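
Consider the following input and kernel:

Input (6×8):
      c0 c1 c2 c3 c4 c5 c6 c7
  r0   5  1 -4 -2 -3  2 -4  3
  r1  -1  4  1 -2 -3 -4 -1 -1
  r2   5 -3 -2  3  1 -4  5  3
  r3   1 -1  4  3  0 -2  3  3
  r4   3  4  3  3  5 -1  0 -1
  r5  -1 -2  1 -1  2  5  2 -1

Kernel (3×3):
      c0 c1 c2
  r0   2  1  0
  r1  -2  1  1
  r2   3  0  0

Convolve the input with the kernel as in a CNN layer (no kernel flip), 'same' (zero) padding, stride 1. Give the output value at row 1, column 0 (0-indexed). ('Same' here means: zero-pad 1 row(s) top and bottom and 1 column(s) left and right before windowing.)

The receptive field on the zero-padded input at this output position is [0 5 1 / 0 -1 4 / 0 5 -3]. Elementwise product with the kernel and sum: 0·2 + 5·1 + 0·-2 + -1·1 + 4·1 + 0·3.

8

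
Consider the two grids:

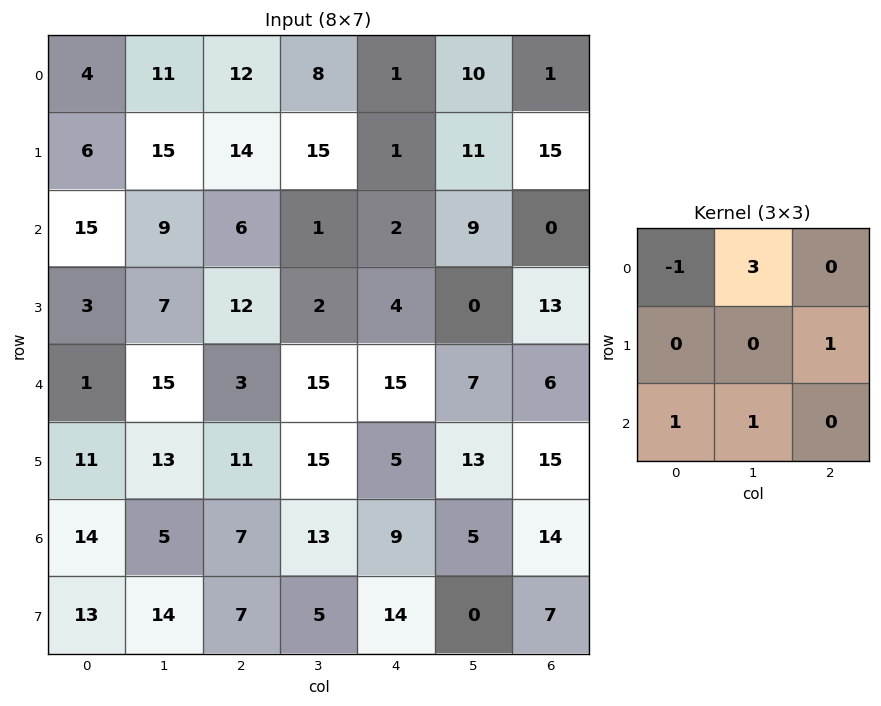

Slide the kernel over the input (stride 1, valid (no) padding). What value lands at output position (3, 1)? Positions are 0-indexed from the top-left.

68

The receptive field on the input at this output position is [7 12 2 / 15 3 15 / 13 11 15]. Elementwise product with the kernel and sum: 7·-1 + 12·3 + 15·1 + 13·1 + 11·1.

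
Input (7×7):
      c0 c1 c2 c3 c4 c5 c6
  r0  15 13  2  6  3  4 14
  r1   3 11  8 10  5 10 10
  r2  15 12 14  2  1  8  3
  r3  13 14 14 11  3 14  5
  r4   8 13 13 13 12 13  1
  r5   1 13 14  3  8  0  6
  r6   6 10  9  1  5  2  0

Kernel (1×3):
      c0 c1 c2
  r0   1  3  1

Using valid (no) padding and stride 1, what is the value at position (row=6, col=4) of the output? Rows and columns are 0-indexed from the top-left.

11

The receptive field on the input at this output position is [5 2 0]. Elementwise product with the kernel and sum: 5·1 + 2·3 + 0·1.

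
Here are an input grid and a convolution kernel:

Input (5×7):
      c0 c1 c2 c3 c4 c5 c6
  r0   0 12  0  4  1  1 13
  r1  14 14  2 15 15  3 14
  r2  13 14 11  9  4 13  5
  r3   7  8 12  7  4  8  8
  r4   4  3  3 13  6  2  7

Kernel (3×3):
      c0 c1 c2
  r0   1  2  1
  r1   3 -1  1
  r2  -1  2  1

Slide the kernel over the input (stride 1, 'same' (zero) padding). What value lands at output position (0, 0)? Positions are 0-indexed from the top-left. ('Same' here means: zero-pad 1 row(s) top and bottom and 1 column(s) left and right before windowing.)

The receptive field on the zero-padded input at this output position is [0 0 0 / 0 0 12 / 0 14 14]. Elementwise product with the kernel and sum: 0·1 + 0·2 + 0·1 + 0·3 + 0·-1 + 12·1 + 0·-1 + 14·2 + 14·1.

54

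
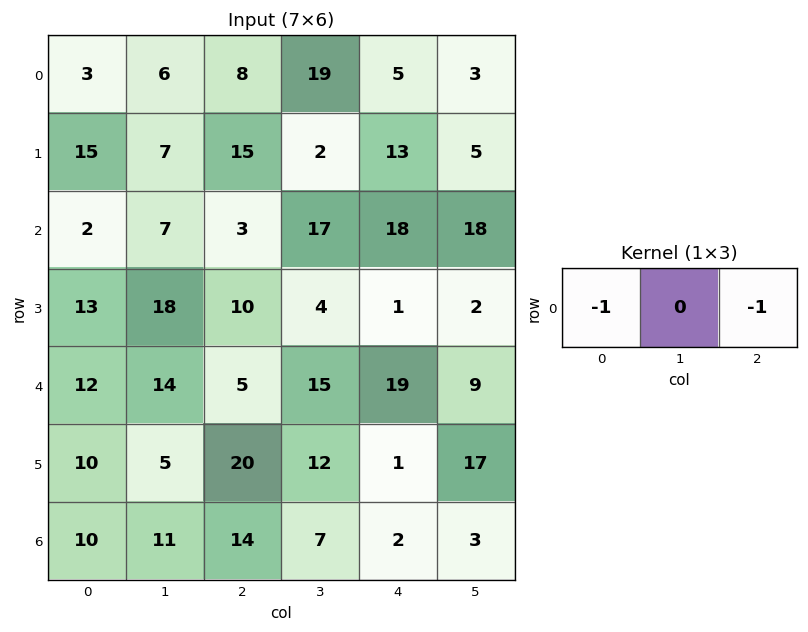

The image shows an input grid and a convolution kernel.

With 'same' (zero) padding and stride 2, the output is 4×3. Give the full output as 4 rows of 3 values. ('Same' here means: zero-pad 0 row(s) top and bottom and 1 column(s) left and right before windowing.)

Output[0,0]: The receptive field on the zero-padded input at this output position is [0 3 6]. Elementwise product with the kernel and sum: 0·-1 + 6·-1.

-6 -25 -22
-7 -24 -35
-14 -29 -24
-11 -18 -10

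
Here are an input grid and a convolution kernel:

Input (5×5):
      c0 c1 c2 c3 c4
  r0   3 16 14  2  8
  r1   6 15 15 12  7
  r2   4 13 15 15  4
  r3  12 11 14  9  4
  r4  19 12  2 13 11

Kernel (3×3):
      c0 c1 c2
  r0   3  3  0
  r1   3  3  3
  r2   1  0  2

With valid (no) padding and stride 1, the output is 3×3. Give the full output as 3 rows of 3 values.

199 259 173
199 248 205
185 224 195

Output[0,0]: The receptive field on the input at this output position is [3 16 14 / 6 15 15 / 4 13 15]. Elementwise product with the kernel and sum: 3·3 + 16·3 + 6·3 + 15·3 + 15·3 + 4·1 + 15·2.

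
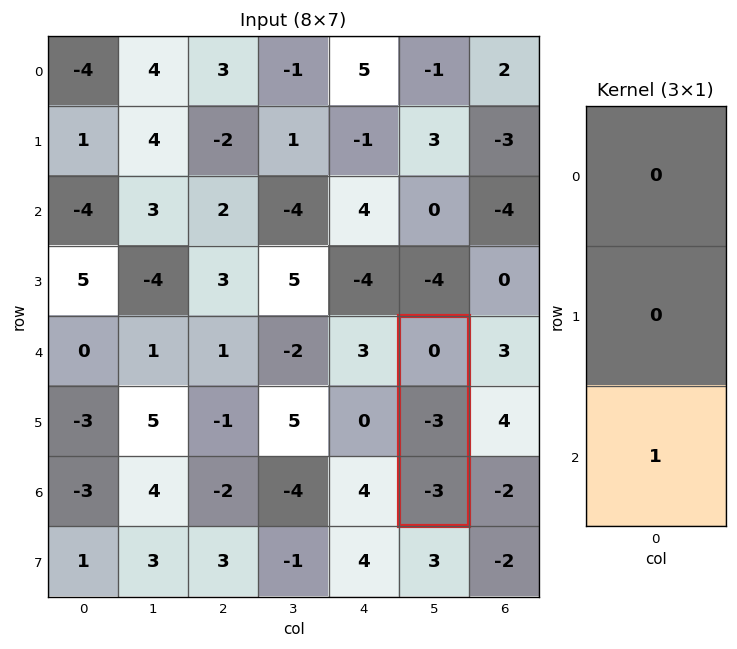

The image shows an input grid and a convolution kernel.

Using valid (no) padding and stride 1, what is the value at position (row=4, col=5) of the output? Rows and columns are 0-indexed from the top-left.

The receptive field on the input at this output position is [0 / -3 / -3]. Elementwise product with the kernel and sum: -3·1.

-3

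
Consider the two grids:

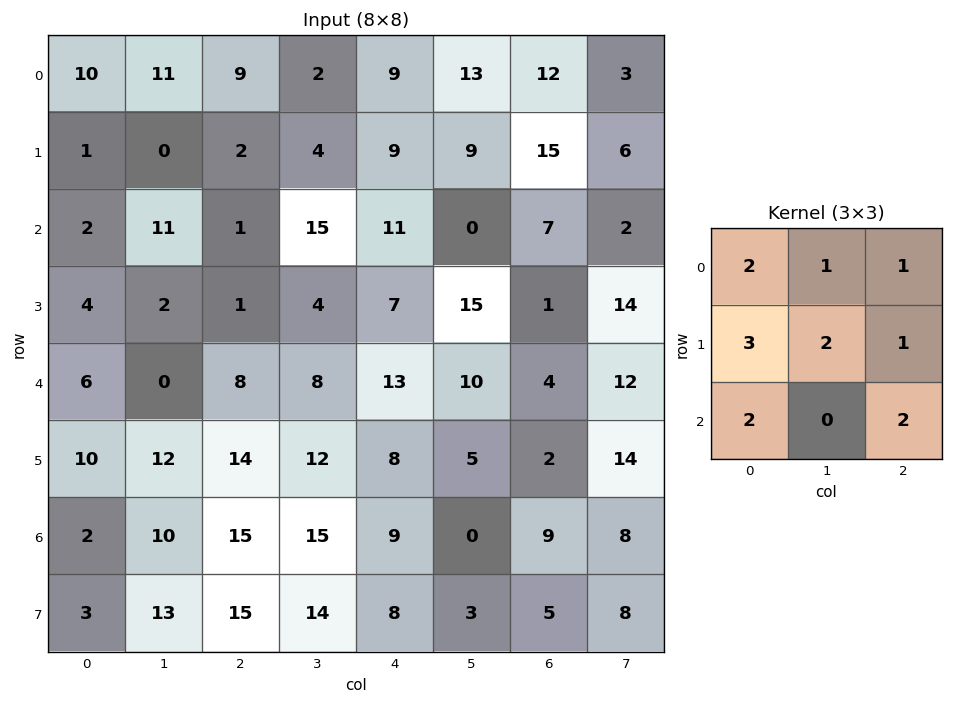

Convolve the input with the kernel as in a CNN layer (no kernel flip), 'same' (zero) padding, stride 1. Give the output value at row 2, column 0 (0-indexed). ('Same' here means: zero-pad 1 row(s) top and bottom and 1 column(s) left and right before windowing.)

The receptive field on the zero-padded input at this output position is [0 1 0 / 0 2 11 / 0 4 2]. Elementwise product with the kernel and sum: 0·2 + 1·1 + 0·1 + 0·3 + 2·2 + 11·1 + 0·2 + 2·2.

20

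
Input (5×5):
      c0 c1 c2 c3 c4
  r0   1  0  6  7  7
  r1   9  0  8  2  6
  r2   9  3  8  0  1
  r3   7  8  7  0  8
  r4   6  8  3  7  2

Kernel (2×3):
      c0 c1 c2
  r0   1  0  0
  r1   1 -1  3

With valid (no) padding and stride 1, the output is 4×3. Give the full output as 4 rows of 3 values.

34 -2 30
39 -5 19
29 4 39
14 34 9

Output[0,0]: The receptive field on the input at this output position is [1 0 6 / 9 0 8]. Elementwise product with the kernel and sum: 1·1 + 9·1 + 0·-1 + 8·3.
Output[0,1]: The receptive field on the input at this output position is [0 6 7 / 0 8 2]. Elementwise product with the kernel and sum: 0·1 + 0·1 + 8·-1 + 2·3.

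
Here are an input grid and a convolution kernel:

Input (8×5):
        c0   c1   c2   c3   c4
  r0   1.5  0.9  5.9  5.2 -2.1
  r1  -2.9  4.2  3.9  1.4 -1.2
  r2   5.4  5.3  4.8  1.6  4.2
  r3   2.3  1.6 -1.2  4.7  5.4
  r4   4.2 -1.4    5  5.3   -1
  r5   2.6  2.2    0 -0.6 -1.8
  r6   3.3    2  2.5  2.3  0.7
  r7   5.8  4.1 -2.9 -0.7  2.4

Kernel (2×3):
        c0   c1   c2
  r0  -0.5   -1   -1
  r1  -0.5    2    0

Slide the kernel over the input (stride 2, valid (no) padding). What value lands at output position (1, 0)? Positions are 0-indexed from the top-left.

-10.75

The receptive field on the input at this output position is [5.4 5.3 4.8 / 2.3 1.6 -1.2]. Elementwise product with the kernel and sum: 5.4·-0.5 + 5.3·-1 + 4.8·-1 + 2.3·-0.5 + 1.6·2.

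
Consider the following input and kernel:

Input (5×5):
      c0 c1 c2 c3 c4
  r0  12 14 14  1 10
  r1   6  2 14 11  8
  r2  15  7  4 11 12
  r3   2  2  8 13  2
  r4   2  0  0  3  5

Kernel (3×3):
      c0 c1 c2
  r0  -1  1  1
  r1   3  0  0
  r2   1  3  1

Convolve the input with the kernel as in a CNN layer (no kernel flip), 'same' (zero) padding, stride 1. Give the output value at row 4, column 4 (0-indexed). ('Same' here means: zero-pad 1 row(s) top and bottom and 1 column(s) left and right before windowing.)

-2

The receptive field on the zero-padded input at this output position is [13 2 0 / 3 5 0 / 0 0 0]. Elementwise product with the kernel and sum: 13·-1 + 2·1 + 0·1 + 3·3 + 0·1 + 0·3 + 0·1.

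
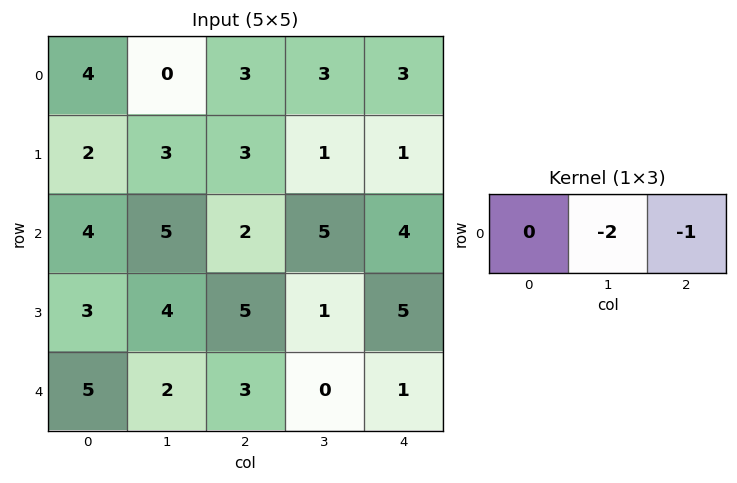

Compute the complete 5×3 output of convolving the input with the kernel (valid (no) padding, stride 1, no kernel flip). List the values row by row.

Output[0,0]: The receptive field on the input at this output position is [4 0 3]. Elementwise product with the kernel and sum: 0·-2 + 3·-1.
Output[0,1]: The receptive field on the input at this output position is [0 3 3]. Elementwise product with the kernel and sum: 3·-2 + 3·-1.

-3 -9 -9
-9 -7 -3
-12 -9 -14
-13 -11 -7
-7 -6 -1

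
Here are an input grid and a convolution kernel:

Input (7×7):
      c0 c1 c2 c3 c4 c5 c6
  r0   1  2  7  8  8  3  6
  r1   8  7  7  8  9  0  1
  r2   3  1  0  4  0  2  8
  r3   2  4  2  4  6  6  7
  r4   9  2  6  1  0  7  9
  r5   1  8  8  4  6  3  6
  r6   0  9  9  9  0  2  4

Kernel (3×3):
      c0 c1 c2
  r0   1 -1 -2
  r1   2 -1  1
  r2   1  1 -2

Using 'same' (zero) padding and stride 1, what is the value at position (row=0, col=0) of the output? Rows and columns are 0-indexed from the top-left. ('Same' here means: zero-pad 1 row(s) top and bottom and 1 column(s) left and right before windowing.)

-5

The receptive field on the zero-padded input at this output position is [0 0 0 / 0 1 2 / 0 8 7]. Elementwise product with the kernel and sum: 0·1 + 0·-1 + 0·-2 + 0·2 + 1·-1 + 2·1 + 0·1 + 8·1 + 7·-2.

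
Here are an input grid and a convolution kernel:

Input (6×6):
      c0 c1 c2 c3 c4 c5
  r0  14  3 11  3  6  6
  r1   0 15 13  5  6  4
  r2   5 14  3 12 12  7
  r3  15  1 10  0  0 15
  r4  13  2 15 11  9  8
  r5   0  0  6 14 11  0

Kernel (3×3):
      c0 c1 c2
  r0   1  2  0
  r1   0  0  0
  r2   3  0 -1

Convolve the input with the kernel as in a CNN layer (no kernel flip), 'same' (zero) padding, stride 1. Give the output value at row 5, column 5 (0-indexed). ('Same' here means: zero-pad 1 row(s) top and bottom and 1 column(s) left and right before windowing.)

25

The receptive field on the zero-padded input at this output position is [9 8 0 / 11 0 0 / 0 0 0]. Elementwise product with the kernel and sum: 9·1 + 8·2 + 0·3 + 0·-1.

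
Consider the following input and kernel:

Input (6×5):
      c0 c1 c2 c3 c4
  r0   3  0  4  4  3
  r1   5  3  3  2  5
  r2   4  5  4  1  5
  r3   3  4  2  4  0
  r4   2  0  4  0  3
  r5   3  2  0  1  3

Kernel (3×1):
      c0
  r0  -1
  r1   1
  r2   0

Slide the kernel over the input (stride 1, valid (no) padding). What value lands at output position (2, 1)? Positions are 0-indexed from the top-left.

The receptive field on the input at this output position is [5 / 4 / 0]. Elementwise product with the kernel and sum: 5·-1 + 4·1.

-1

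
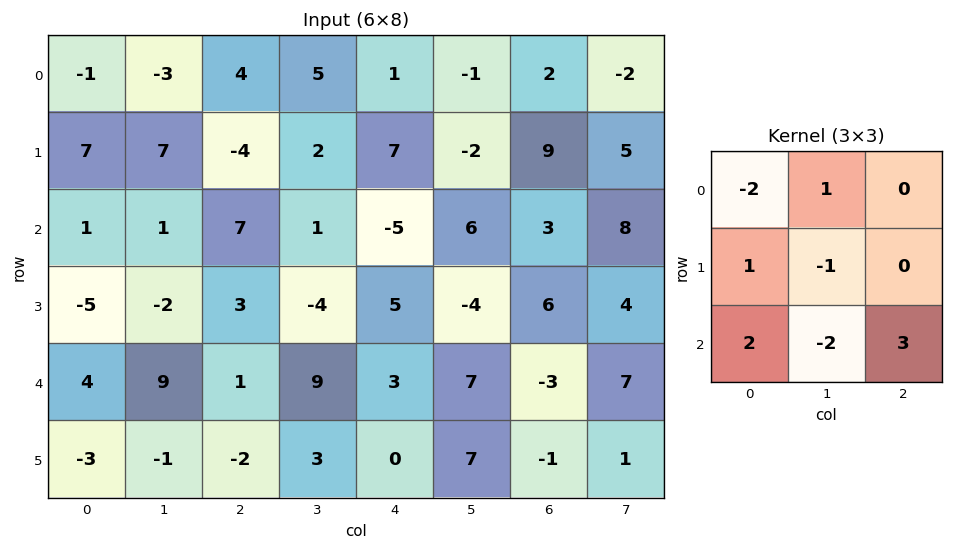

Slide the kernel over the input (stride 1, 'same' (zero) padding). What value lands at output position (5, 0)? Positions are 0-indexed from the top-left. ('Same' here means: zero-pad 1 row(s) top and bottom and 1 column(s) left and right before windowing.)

7

The receptive field on the zero-padded input at this output position is [0 4 9 / 0 -3 -1 / 0 0 0]. Elementwise product with the kernel and sum: 0·-2 + 4·1 + 0·1 + -3·-1 + 0·2 + 0·-2 + 0·3.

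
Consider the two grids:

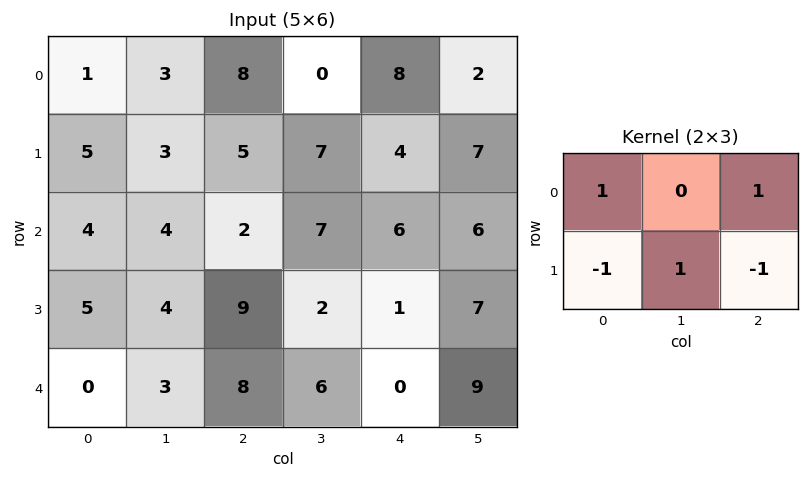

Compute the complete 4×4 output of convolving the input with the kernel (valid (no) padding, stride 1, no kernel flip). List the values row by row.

Output[0,0]: The receptive field on the input at this output position is [1 3 8 / 5 3 5]. Elementwise product with the kernel and sum: 1·1 + 8·1 + 5·-1 + 3·1 + 5·-1.

2 -2 14 -8
8 1 8 7
-4 14 0 5
9 5 8 -6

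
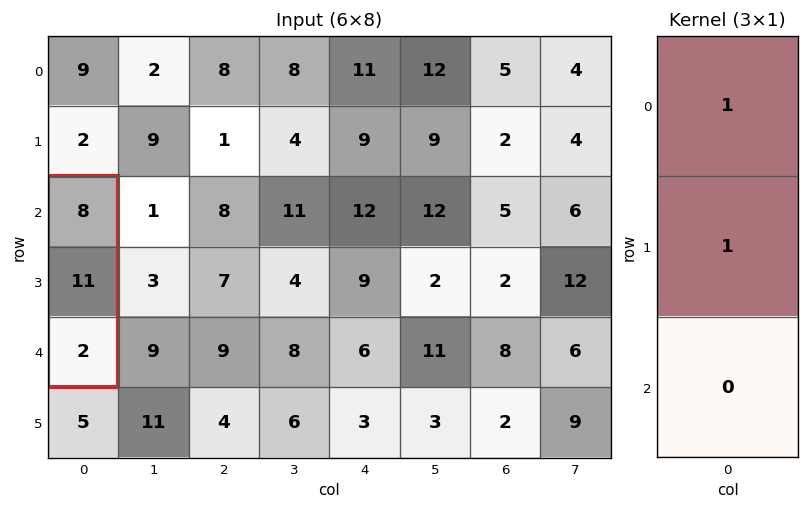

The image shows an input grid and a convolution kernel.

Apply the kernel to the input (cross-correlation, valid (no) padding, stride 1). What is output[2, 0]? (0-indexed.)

The receptive field on the input at this output position is [8 / 11 / 2]. Elementwise product with the kernel and sum: 8·1 + 11·1.

19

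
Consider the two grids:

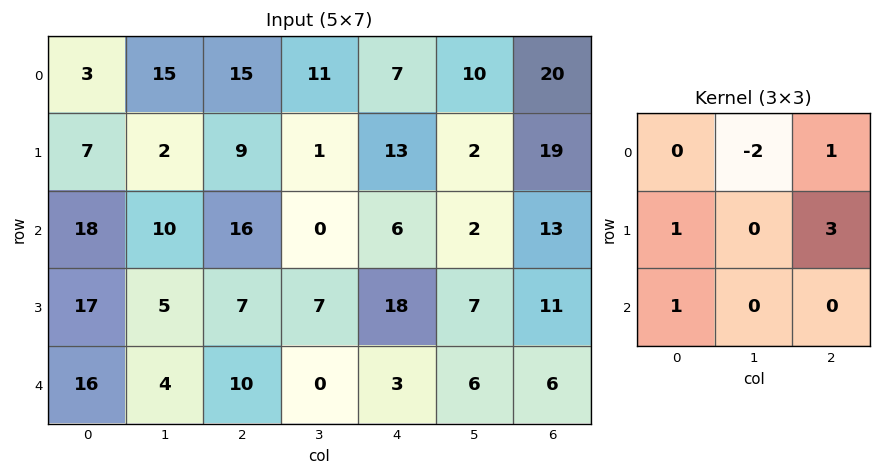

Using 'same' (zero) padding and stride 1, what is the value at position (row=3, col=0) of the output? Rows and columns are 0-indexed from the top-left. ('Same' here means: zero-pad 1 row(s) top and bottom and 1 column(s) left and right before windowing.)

The receptive field on the zero-padded input at this output position is [0 18 10 / 0 17 5 / 0 16 4]. Elementwise product with the kernel and sum: 18·-2 + 10·1 + 0·1 + 5·3 + 0·1.

-11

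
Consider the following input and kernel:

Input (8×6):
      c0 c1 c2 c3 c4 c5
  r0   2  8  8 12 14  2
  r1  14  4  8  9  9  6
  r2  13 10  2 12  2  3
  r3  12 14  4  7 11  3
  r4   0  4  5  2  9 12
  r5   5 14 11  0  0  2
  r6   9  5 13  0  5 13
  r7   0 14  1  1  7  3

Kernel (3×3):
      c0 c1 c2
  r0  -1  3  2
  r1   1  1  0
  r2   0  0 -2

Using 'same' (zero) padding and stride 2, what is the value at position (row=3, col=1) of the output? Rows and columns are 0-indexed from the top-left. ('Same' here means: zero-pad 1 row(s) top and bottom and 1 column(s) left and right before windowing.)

35

The receptive field on the zero-padded input at this output position is [14 11 0 / 5 13 0 / 14 1 1]. Elementwise product with the kernel and sum: 14·-1 + 11·3 + 0·2 + 5·1 + 13·1 + 1·-2.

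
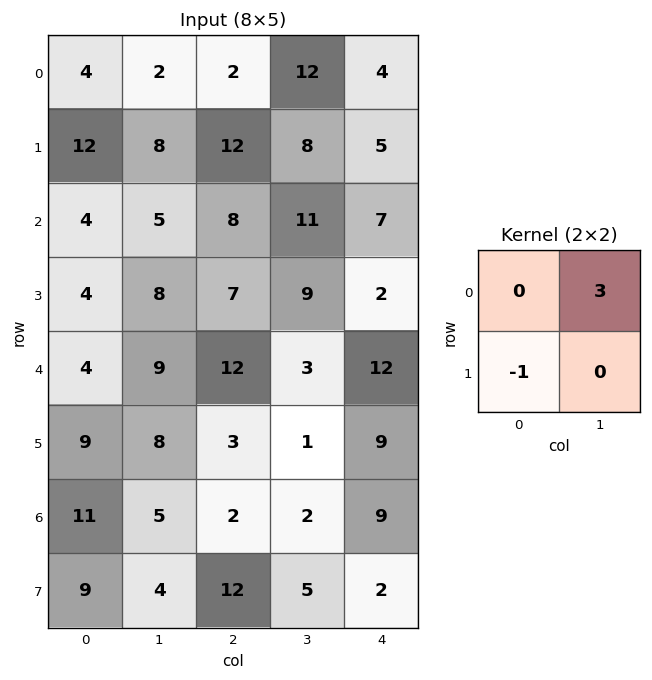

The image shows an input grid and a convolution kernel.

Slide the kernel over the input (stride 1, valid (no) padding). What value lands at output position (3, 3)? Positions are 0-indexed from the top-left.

The receptive field on the input at this output position is [9 2 / 3 12]. Elementwise product with the kernel and sum: 2·3 + 3·-1.

3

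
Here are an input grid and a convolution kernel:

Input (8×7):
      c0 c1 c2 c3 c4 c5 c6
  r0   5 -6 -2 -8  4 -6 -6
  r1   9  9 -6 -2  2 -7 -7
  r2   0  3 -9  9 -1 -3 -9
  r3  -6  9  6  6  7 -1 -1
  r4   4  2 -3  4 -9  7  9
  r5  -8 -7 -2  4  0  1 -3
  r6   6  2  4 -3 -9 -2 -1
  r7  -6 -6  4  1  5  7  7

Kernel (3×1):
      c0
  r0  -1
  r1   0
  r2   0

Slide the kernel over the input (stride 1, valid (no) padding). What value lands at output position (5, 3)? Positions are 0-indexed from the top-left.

The receptive field on the input at this output position is [4 / -3 / 1]. Elementwise product with the kernel and sum: 4·-1.

-4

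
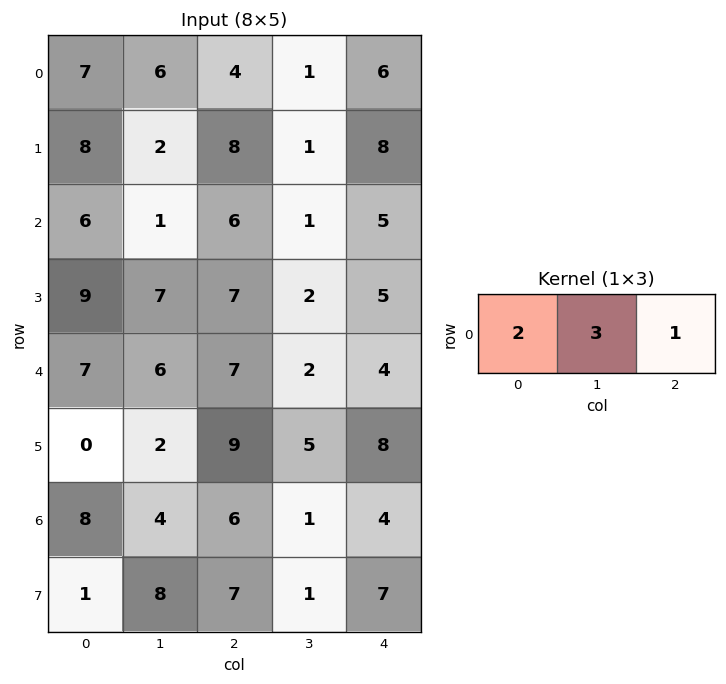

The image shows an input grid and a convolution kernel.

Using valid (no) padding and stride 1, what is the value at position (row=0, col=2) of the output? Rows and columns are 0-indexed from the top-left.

17

The receptive field on the input at this output position is [4 1 6]. Elementwise product with the kernel and sum: 4·2 + 1·3 + 6·1.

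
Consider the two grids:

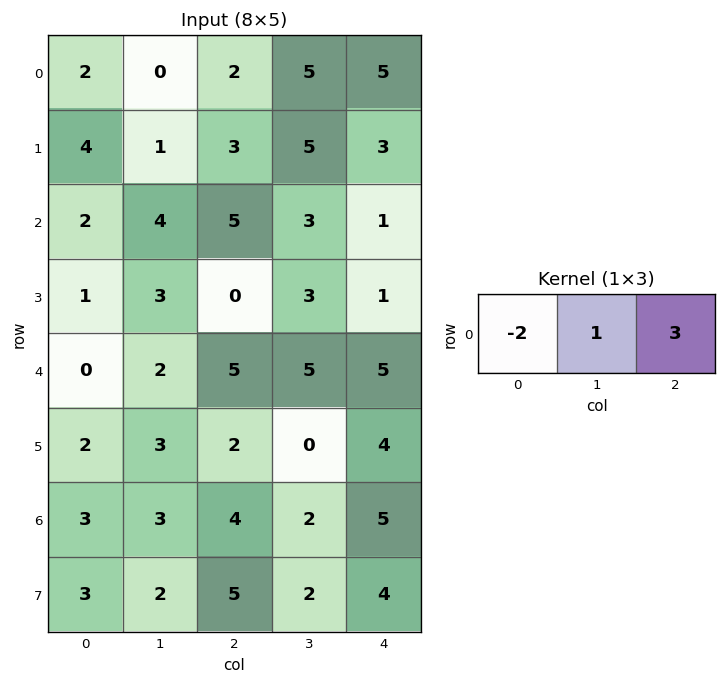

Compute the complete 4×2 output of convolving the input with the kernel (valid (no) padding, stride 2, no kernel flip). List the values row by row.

Output[0,0]: The receptive field on the input at this output position is [2 0 2]. Elementwise product with the kernel and sum: 2·-2 + 0·1 + 2·3.
Output[0,1]: The receptive field on the input at this output position is [2 5 5]. Elementwise product with the kernel and sum: 2·-2 + 5·1 + 5·3.

2 16
15 -4
17 10
9 9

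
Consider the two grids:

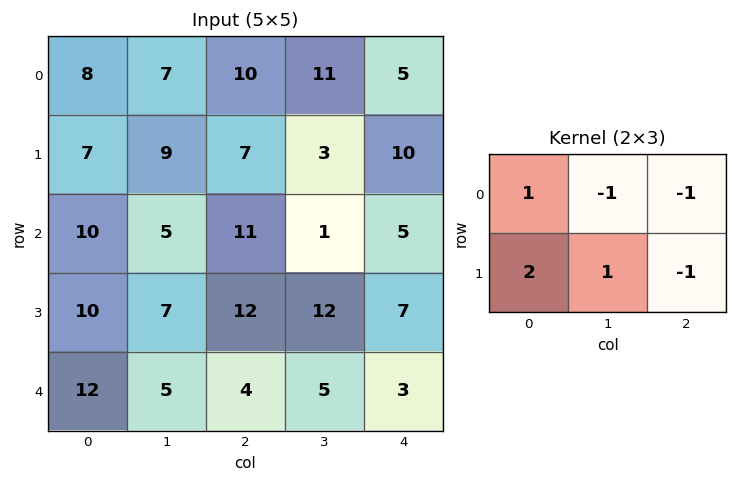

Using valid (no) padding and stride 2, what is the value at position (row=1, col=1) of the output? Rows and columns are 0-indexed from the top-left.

34

The receptive field on the input at this output position is [11 1 5 / 12 12 7]. Elementwise product with the kernel and sum: 11·1 + 1·-1 + 5·-1 + 12·2 + 12·1 + 7·-1.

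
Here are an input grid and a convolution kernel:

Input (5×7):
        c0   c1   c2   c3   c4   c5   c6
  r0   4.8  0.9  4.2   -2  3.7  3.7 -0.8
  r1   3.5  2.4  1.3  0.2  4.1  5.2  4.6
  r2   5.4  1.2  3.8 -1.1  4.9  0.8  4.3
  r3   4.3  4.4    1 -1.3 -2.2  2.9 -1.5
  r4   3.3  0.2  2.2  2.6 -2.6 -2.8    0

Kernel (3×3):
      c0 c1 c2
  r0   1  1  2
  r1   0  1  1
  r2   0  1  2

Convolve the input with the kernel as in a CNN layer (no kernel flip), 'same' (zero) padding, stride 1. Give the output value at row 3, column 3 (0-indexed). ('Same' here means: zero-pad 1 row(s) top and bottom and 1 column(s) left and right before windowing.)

The receptive field on the zero-padded input at this output position is [3.8 -1.1 4.9 / 1 -1.3 -2.2 / 2.2 2.6 -2.6]. Elementwise product with the kernel and sum: 3.8·1 + -1.1·1 + 4.9·2 + -1.3·1 + -2.2·1 + 2.6·1 + -2.6·2.

6.4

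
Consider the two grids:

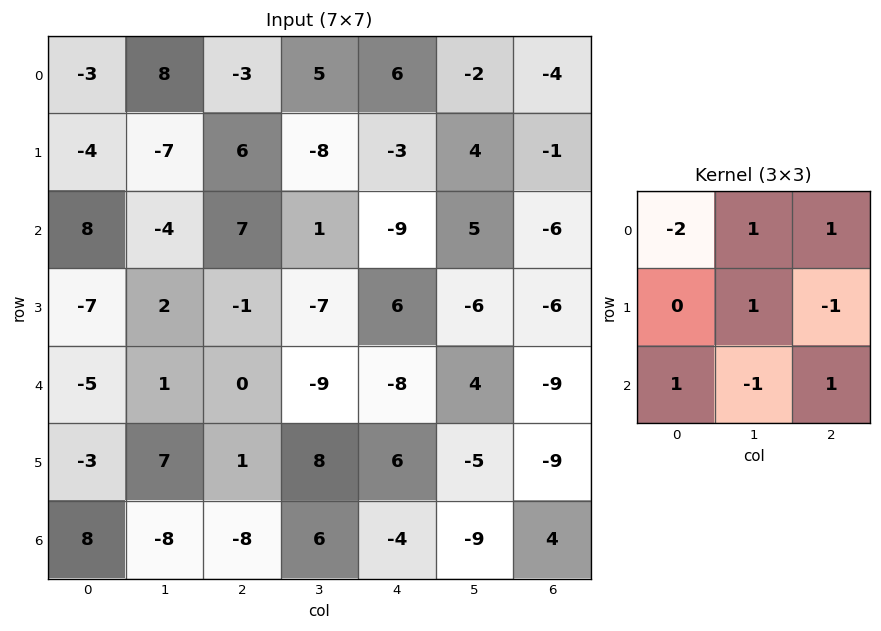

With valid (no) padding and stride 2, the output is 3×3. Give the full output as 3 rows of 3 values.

Output[0,0]: The receptive field on the input at this output position is [-3 8 -3 / -4 -7 6 / 8 -4 7]. Elementwise product with the kernel and sum: -3·-2 + 8·1 + -3·1 + -7·1 + 6·-1 + 8·1 + -4·-1 + 7·1.

17 9 -33
-16 -34 -4
25 -33 24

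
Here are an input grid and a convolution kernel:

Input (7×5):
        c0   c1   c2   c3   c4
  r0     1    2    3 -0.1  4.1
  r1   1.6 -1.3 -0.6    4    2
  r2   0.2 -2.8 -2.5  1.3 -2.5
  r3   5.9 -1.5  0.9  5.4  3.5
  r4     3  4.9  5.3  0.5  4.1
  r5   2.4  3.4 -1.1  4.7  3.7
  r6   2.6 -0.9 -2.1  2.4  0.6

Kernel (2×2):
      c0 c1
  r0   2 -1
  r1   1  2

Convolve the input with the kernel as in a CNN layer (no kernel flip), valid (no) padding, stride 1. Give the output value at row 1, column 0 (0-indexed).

-0.9

The receptive field on the input at this output position is [1.6 -1.3 / 0.2 -2.8]. Elementwise product with the kernel and sum: 1.6·2 + -1.3·-1 + 0.2·1 + -2.8·2.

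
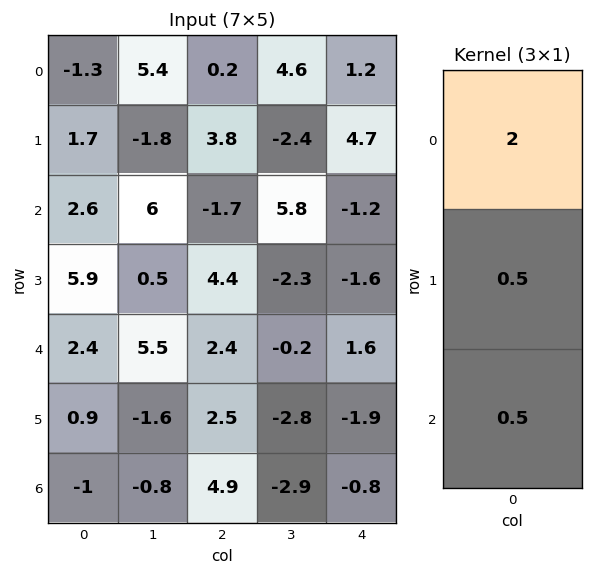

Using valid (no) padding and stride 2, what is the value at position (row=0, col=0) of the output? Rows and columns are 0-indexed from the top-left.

The receptive field on the input at this output position is [-1.3 / 1.7 / 2.6]. Elementwise product with the kernel and sum: -1.3·2 + 1.7·0.5 + 2.6·0.5.

-0.45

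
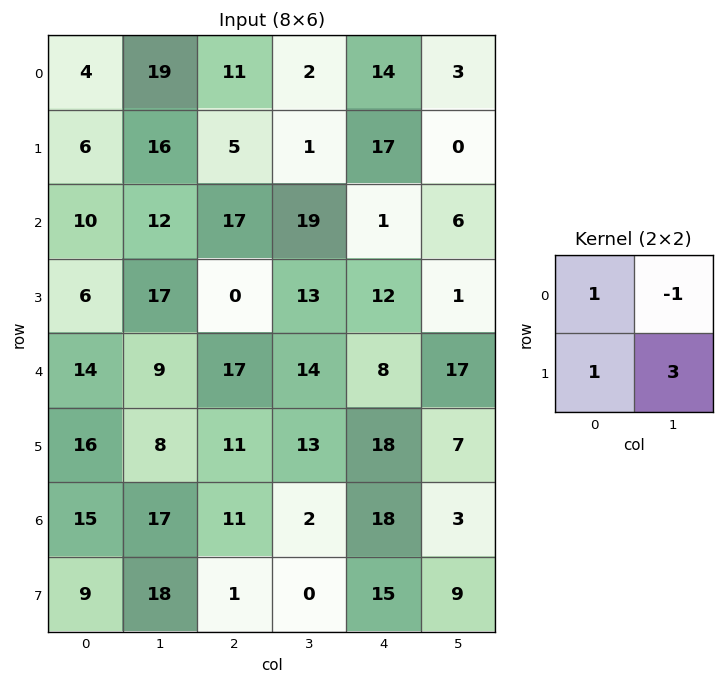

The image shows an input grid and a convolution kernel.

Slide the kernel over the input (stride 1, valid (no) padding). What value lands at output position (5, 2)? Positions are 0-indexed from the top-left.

15

The receptive field on the input at this output position is [11 13 / 11 2]. Elementwise product with the kernel and sum: 11·1 + 13·-1 + 11·1 + 2·3.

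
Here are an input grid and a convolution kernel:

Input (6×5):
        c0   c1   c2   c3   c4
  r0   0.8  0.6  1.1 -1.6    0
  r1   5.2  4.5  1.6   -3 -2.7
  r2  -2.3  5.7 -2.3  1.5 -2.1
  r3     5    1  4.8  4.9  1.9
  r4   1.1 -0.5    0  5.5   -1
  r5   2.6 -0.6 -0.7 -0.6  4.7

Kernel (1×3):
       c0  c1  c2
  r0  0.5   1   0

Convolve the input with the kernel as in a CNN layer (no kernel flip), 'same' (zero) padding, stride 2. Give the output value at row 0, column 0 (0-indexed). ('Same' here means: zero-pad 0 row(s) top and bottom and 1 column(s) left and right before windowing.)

The receptive field on the zero-padded input at this output position is [0 0.8 0.6]. Elementwise product with the kernel and sum: 0·0.5 + 0.8·1.

0.8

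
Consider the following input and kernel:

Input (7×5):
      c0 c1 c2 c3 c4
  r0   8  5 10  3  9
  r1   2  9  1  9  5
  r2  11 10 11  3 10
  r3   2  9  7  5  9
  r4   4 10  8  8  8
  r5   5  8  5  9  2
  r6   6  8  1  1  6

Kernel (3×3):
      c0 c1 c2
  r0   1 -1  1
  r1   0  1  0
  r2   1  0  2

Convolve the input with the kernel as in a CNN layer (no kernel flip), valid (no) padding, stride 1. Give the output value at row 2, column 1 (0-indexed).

The receptive field on the input at this output position is [10 11 3 / 9 7 5 / 10 8 8]. Elementwise product with the kernel and sum: 10·1 + 11·-1 + 3·1 + 7·1 + 10·1 + 8·2.

35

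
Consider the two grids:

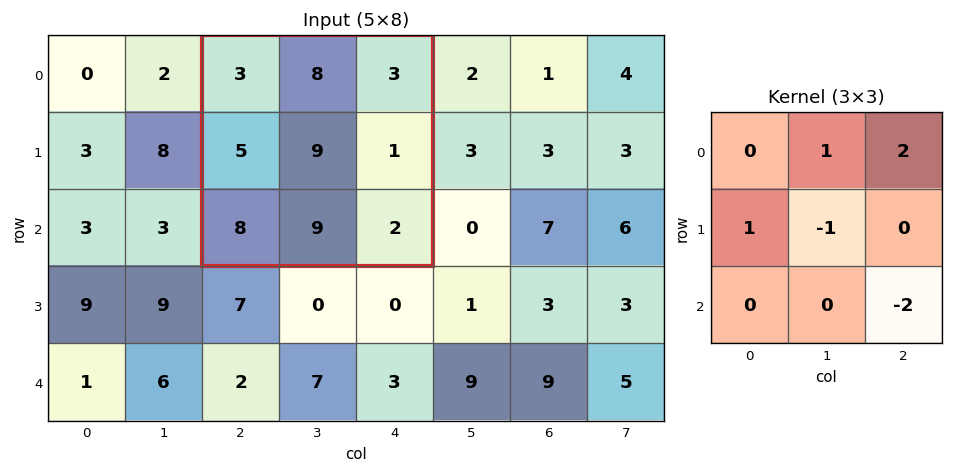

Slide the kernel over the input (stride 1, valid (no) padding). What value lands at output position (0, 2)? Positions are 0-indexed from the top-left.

The receptive field on the input at this output position is [3 8 3 / 5 9 1 / 8 9 2]. Elementwise product with the kernel and sum: 8·1 + 3·2 + 5·1 + 9·-1 + 2·-2.

6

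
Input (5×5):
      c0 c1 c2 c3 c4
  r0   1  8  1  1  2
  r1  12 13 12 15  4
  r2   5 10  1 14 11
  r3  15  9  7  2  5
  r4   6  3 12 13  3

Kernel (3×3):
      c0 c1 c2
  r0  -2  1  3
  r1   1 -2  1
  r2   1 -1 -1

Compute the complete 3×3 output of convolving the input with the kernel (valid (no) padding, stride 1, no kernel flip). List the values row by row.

1 -13 -33
10 53 -13
-2 -2 49

Output[0,0]: The receptive field on the input at this output position is [1 8 1 / 12 13 12 / 5 10 1]. Elementwise product with the kernel and sum: 1·-2 + 8·1 + 1·3 + 12·1 + 13·-2 + 12·1 + 5·1 + 10·-1 + 1·-1.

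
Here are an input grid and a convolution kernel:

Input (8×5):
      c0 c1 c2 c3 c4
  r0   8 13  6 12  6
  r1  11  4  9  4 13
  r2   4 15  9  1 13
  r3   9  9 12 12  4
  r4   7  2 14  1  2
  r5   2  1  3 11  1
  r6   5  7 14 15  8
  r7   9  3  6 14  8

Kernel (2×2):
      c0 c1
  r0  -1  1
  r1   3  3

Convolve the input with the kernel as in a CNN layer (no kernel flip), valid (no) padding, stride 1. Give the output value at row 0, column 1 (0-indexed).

32

The receptive field on the input at this output position is [13 6 / 4 9]. Elementwise product with the kernel and sum: 13·-1 + 6·1 + 4·3 + 9·3.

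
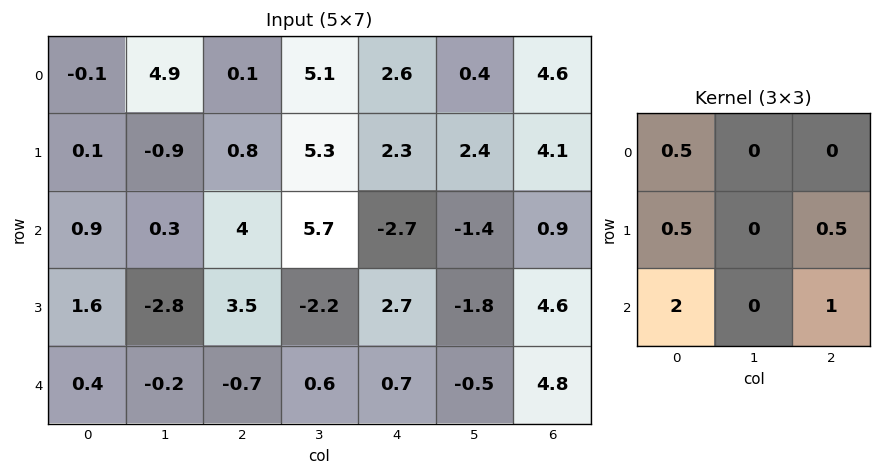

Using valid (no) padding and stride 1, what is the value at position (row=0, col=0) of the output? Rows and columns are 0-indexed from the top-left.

6.2

The receptive field on the input at this output position is [-0.1 4.9 0.1 / 0.1 -0.9 0.8 / 0.9 0.3 4]. Elementwise product with the kernel and sum: -0.1·0.5 + 0.1·0.5 + 0.8·0.5 + 0.9·2 + 4·1.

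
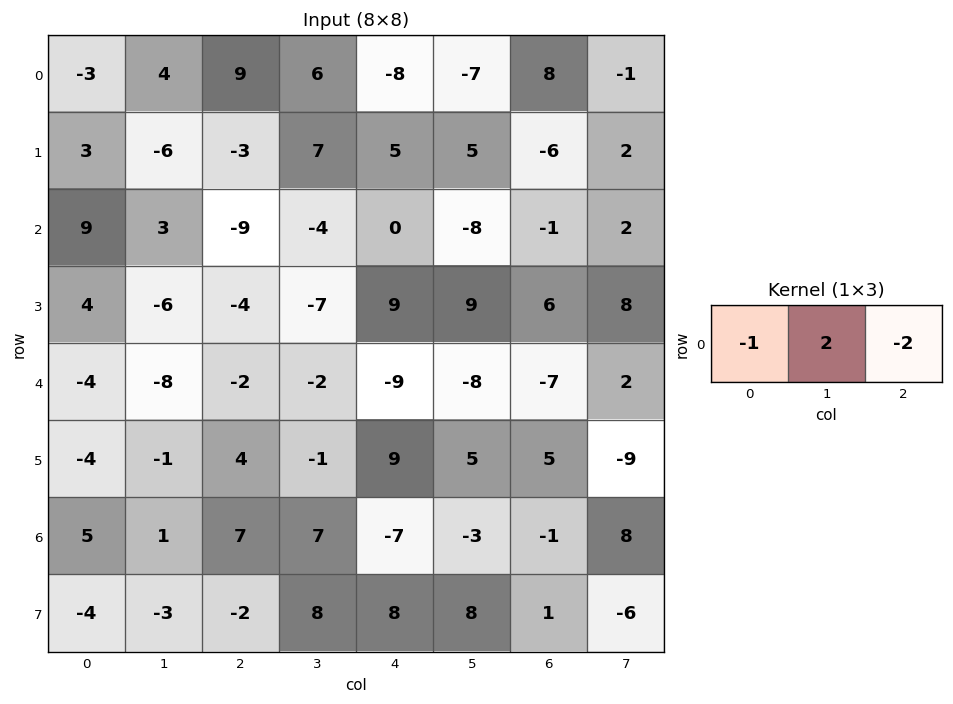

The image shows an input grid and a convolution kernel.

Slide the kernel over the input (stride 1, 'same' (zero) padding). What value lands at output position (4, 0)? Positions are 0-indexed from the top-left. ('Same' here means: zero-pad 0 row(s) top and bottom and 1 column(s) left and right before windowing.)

8

The receptive field on the zero-padded input at this output position is [0 -4 -8]. Elementwise product with the kernel and sum: 0·-1 + -4·2 + -8·-2.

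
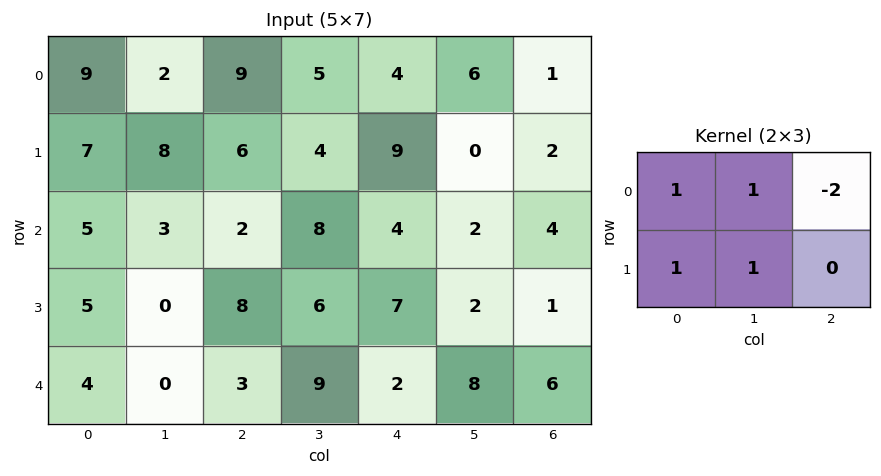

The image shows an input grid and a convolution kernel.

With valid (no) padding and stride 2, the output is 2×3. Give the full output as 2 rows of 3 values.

8 16 17
9 16 7

Output[0,0]: The receptive field on the input at this output position is [9 2 9 / 7 8 6]. Elementwise product with the kernel and sum: 9·1 + 2·1 + 9·-2 + 7·1 + 8·1.
Output[0,1]: The receptive field on the input at this output position is [9 5 4 / 6 4 9]. Elementwise product with the kernel and sum: 9·1 + 5·1 + 4·-2 + 6·1 + 4·1.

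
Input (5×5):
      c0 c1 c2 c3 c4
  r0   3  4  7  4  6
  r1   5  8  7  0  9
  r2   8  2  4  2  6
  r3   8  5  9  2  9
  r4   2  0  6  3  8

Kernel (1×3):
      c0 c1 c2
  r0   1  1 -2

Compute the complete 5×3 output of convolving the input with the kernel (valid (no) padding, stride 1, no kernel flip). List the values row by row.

Output[0,0]: The receptive field on the input at this output position is [3 4 7]. Elementwise product with the kernel and sum: 3·1 + 4·1 + 7·-2.
Output[0,1]: The receptive field on the input at this output position is [4 7 4]. Elementwise product with the kernel and sum: 4·1 + 7·1 + 4·-2.

-7 3 -1
-1 15 -11
2 2 -6
-5 10 -7
-10 0 -7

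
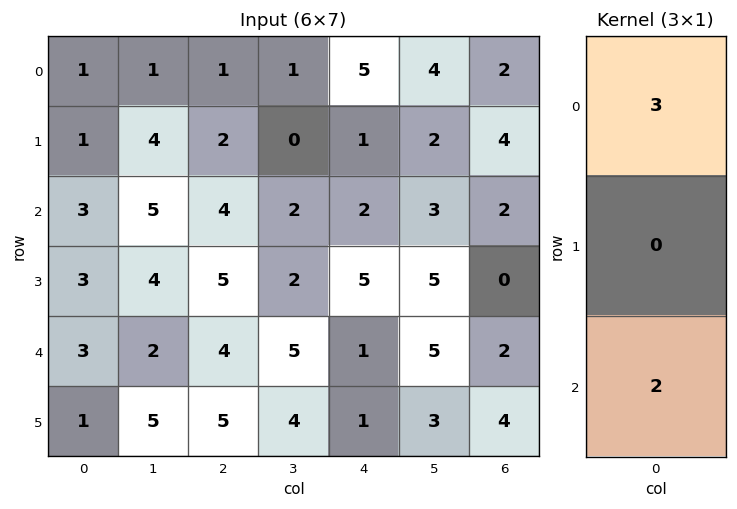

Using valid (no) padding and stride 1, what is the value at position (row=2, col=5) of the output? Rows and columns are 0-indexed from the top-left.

The receptive field on the input at this output position is [3 / 5 / 5]. Elementwise product with the kernel and sum: 3·3 + 5·2.

19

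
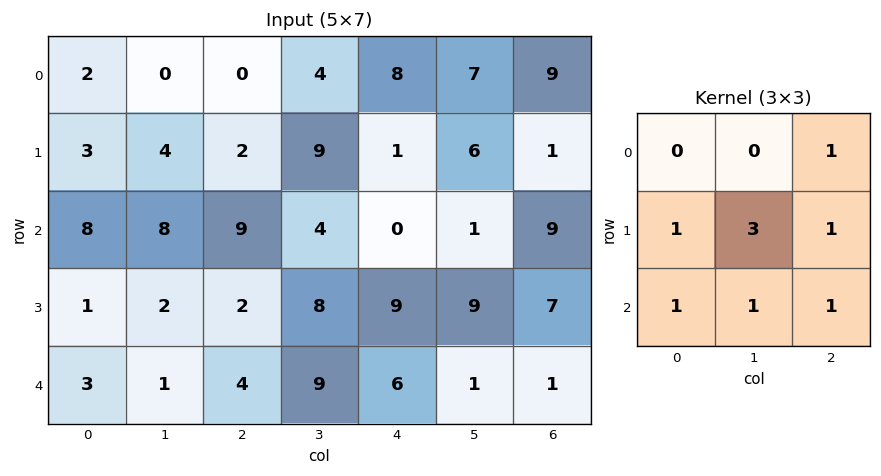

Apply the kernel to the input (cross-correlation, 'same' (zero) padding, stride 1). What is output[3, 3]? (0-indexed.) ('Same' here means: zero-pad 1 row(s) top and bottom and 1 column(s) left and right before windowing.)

54

The receptive field on the zero-padded input at this output position is [9 4 0 / 2 8 9 / 4 9 6]. Elementwise product with the kernel and sum: 0·1 + 2·1 + 8·3 + 9·1 + 4·1 + 9·1 + 6·1.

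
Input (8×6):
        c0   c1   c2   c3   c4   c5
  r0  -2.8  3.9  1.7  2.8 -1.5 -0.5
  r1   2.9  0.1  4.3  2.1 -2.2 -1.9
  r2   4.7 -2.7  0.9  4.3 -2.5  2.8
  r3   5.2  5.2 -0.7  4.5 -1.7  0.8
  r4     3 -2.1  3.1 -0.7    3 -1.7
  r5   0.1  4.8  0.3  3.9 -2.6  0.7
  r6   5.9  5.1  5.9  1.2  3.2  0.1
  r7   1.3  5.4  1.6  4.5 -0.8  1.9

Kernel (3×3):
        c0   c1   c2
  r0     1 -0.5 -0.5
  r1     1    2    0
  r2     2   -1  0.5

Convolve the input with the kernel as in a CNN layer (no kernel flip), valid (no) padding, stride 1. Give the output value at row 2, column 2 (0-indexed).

The receptive field on the input at this output position is [0.9 4.3 -2.5 / -0.7 4.5 -1.7 / 3.1 -0.7 3]. Elementwise product with the kernel and sum: 0.9·1 + 4.3·-0.5 + -2.5·-0.5 + -0.7·1 + 4.5·2 + 3.1·2 + -0.7·-1 + 3·0.5.

16.7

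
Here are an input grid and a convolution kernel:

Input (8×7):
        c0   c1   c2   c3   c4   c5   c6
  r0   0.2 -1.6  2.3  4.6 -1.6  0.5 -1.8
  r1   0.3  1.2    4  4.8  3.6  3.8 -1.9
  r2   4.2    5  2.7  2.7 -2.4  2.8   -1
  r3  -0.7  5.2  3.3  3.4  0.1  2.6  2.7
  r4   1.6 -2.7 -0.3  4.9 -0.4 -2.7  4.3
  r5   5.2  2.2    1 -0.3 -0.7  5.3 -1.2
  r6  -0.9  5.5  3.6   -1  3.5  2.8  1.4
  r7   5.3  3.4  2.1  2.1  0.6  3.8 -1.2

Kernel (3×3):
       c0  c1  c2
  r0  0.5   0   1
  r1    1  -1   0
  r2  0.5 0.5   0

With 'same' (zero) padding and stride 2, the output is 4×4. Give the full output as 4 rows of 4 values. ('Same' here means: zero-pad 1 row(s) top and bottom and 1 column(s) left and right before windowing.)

-0.05 -1.3 10.4 3.25
-3.35 11.95 13.05 8.35
6.2 5.2 9.1 -3.65
5.75 5.45 2 5.35

Output[0,0]: The receptive field on the zero-padded input at this output position is [0 0 0 / 0 0.2 -1.6 / 0 0.3 1.2]. Elementwise product with the kernel and sum: 0·0.5 + 0·1 + 0·1 + 0.2·-1 + 0·0.5 + 0.3·0.5.
Output[0,1]: The receptive field on the zero-padded input at this output position is [0 0 0 / -1.6 2.3 4.6 / 1.2 4 4.8]. Elementwise product with the kernel and sum: 0·0.5 + 0·1 + -1.6·1 + 2.3·-1 + 1.2·0.5 + 4·0.5.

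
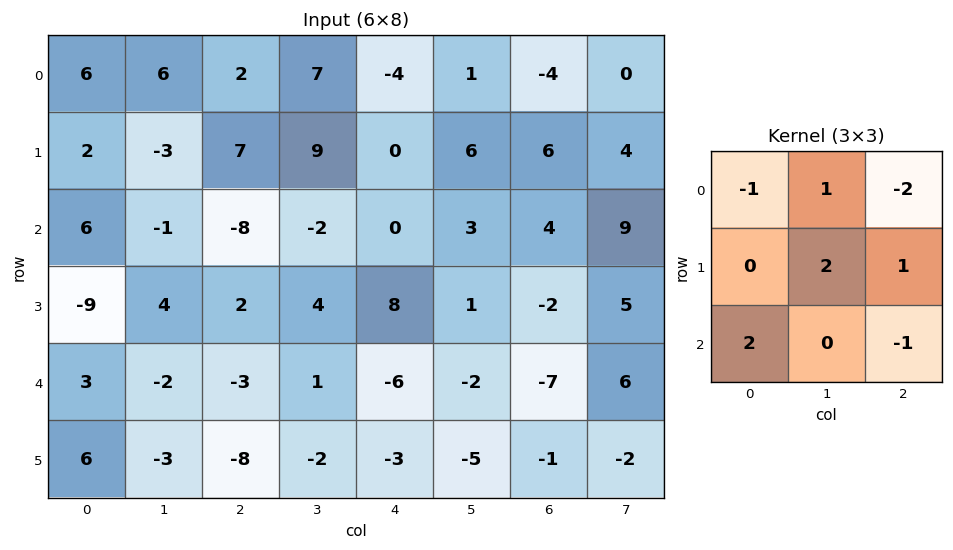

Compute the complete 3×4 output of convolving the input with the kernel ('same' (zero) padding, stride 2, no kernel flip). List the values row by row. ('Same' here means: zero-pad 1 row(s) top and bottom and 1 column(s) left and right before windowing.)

Output[0,0]: The receptive field on the zero-padded input at this output position is [0 0 0 / 0 6 6 / 0 2 -3]. Elementwise product with the kernel and sum: 0·-1 + 0·1 + 0·-2 + 6·2 + 6·1 + 0·2 + -3·-1.
Output[0,1]: The receptive field on the zero-padded input at this output position is [0 0 0 / 6 2 7 / -3 7 9]. Elementwise product with the kernel and sum: 0·-1 + 0·1 + 0·-2 + 2·2 + 7·1 + -3·2 + 9·-1.

21 -4 5 0
15 -22 -11 6
-10 -19 -11 -29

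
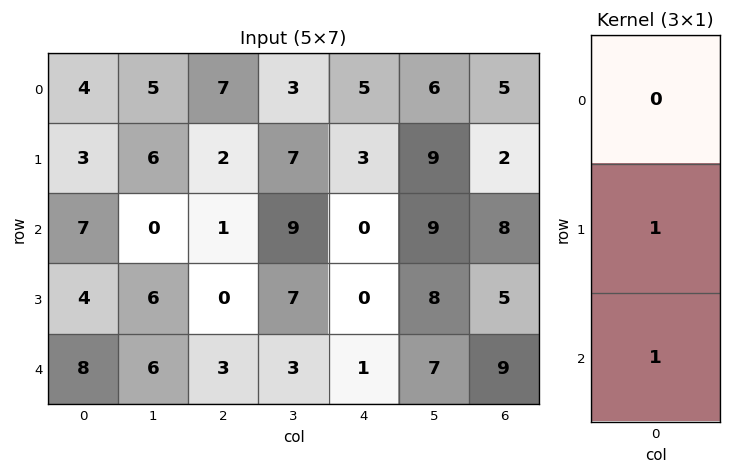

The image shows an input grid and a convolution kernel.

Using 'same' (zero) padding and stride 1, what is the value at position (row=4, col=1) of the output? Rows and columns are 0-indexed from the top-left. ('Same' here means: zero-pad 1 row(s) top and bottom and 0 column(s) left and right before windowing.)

The receptive field on the zero-padded input at this output position is [6 / 6 / 0]. Elementwise product with the kernel and sum: 6·1 + 0·1.

6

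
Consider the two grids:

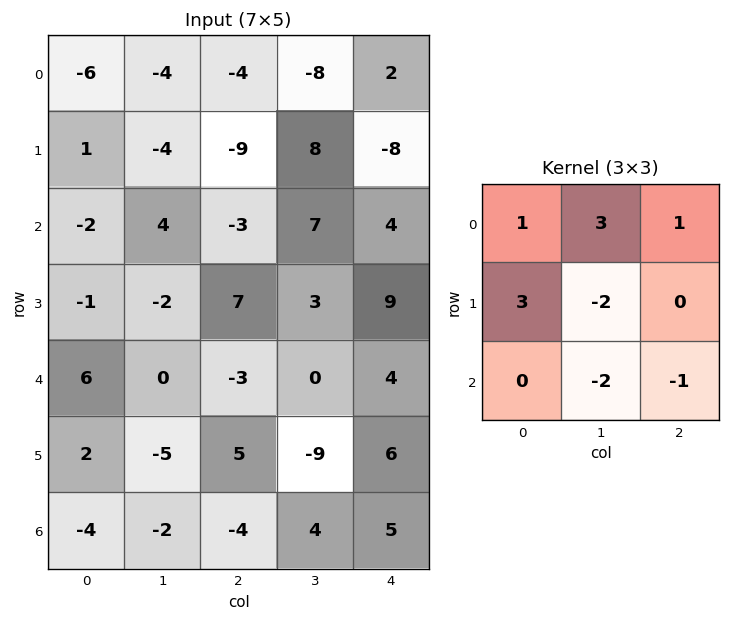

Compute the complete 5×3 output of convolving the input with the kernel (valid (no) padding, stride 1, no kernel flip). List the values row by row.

Output[0,0]: The receptive field on the input at this output position is [-6 -4 -4 / 1 -4 -9 / -2 4 -3]. Elementwise product with the kernel and sum: -6·1 + -4·3 + -4·1 + 1·3 + -4·-2 + 4·-2 + -3·-1.
Output[0,1]: The receptive field on the input at this output position is [-4 -4 -8 / -4 -9 8 / 4 -3 7]. Elementwise product with the kernel and sum: -4·1 + -4·3 + -8·1 + -4·3 + -9·-2 + -3·-2 + 7·-1.

-16 -19 -87
-37 -22 -31
11 -12 33
23 27 28
27 -30 21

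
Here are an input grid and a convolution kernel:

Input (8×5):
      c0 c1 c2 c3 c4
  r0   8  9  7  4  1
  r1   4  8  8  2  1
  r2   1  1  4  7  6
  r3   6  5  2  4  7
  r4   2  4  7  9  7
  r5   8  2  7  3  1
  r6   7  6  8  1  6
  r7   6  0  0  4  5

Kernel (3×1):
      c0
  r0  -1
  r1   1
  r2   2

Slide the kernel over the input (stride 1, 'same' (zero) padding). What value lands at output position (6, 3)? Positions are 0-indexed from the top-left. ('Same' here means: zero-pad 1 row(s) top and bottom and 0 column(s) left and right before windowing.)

6

The receptive field on the zero-padded input at this output position is [3 / 1 / 4]. Elementwise product with the kernel and sum: 3·-1 + 1·1 + 4·2.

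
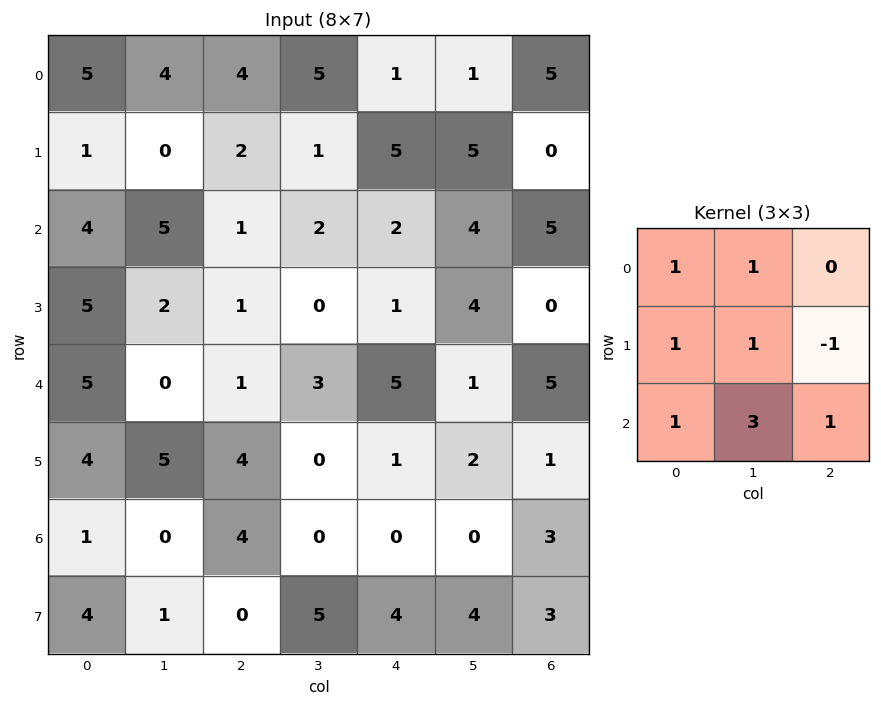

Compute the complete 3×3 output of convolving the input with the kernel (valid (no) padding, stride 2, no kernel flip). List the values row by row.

Output[0,0]: The receptive field on the input at this output position is [5 4 4 / 1 0 2 / 4 5 1]. Elementwise product with the kernel and sum: 5·1 + 4·1 + 1·1 + 0·1 + 2·-1 + 4·1 + 5·3 + 1·1.

28 16 31
21 18 24
15 11 11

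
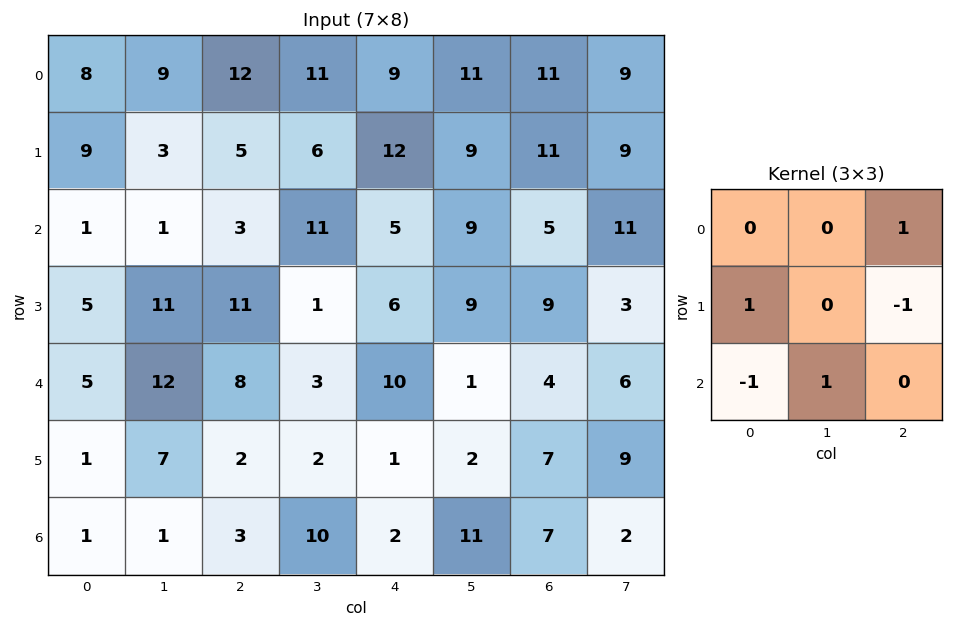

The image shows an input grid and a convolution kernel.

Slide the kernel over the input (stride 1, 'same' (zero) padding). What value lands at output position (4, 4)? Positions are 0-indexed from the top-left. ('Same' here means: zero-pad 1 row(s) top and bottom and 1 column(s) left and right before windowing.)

The receptive field on the zero-padded input at this output position is [1 6 9 / 3 10 1 / 2 1 2]. Elementwise product with the kernel and sum: 9·1 + 3·1 + 1·-1 + 2·-1 + 1·1.

10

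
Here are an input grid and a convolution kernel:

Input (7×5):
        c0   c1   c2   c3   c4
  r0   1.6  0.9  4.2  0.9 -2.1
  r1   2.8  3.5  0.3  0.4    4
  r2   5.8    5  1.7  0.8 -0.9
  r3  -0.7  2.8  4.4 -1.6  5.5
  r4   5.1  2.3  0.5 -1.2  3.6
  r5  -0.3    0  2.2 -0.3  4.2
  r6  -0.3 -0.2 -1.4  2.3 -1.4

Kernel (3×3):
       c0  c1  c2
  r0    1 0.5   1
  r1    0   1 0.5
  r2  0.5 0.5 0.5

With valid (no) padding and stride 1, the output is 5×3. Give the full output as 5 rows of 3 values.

Output[0,0]: The receptive field on the input at this output position is [1.6 0.9 4.2 / 2.8 3.5 0.3 / 5.8 5 1.7]. Elementwise product with the kernel and sum: 1.6·1 + 0.9·0.5 + 4.2·1 + 3.5·1 + 0.3·0.5 + 5.8·0.5 + 5·0.5 + 1.7·0.5.

16.15 8.15 5.75
13.95 8.95 9
18.95 11.05 3.8
8.6 4.25 12.75
6.9 3.75 5.05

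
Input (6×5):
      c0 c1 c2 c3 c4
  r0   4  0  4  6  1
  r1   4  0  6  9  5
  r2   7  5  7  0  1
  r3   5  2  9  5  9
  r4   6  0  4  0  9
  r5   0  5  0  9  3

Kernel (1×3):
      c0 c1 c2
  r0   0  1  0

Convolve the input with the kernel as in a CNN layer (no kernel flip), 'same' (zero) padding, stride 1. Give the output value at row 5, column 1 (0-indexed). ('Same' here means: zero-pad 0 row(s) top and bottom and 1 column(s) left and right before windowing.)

5

The receptive field on the zero-padded input at this output position is [0 5 0]. Elementwise product with the kernel and sum: 5·1.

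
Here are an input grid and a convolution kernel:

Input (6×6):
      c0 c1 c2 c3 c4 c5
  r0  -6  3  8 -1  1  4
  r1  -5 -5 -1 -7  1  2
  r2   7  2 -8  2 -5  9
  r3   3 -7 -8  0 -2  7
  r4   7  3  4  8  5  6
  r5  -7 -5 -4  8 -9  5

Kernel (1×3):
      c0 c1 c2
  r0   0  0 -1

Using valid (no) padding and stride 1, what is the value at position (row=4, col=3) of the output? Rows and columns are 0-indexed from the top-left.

The receptive field on the input at this output position is [8 5 6]. Elementwise product with the kernel and sum: 6·-1.

-6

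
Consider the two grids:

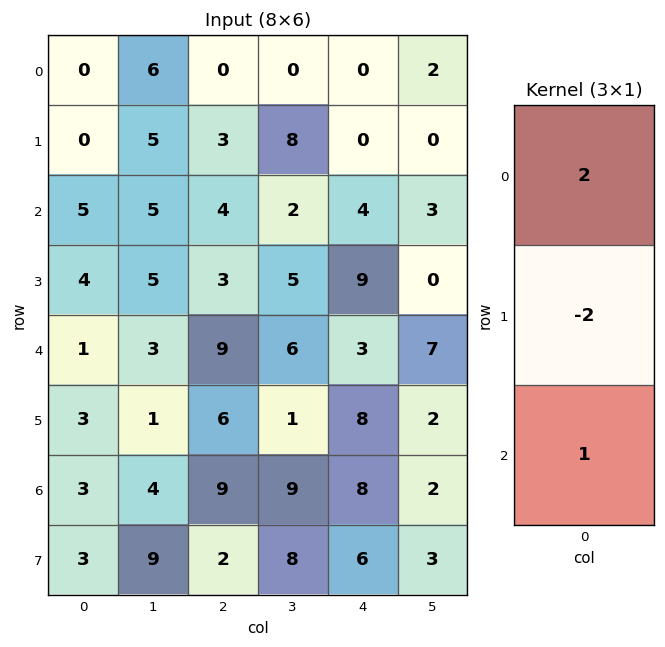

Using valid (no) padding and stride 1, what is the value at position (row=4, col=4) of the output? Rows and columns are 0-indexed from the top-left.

-2

The receptive field on the input at this output position is [3 / 8 / 8]. Elementwise product with the kernel and sum: 3·2 + 8·-2 + 8·1.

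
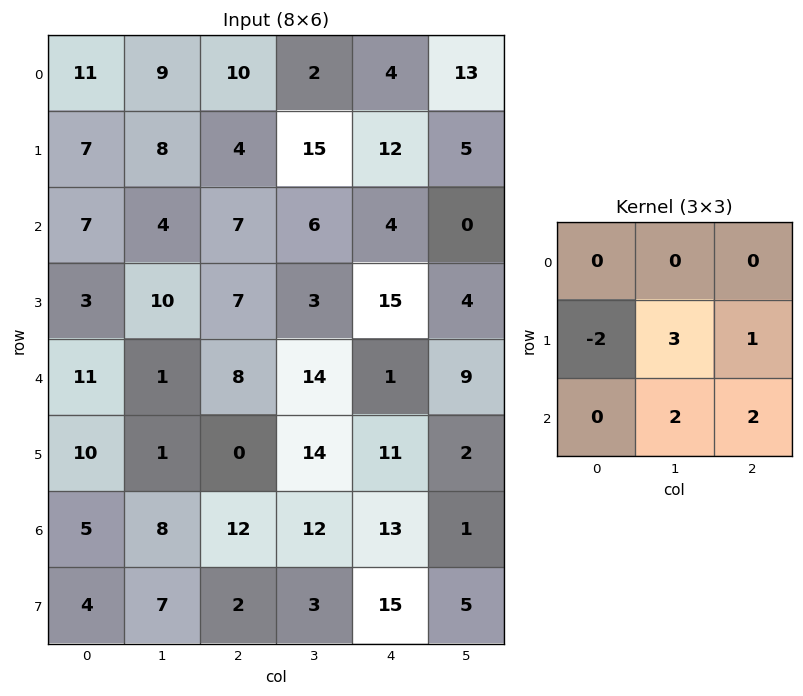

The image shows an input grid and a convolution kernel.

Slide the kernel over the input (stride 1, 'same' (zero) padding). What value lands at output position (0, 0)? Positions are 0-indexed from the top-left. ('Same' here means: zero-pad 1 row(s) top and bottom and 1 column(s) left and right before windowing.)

72

The receptive field on the zero-padded input at this output position is [0 0 0 / 0 11 9 / 0 7 8]. Elementwise product with the kernel and sum: 0·-2 + 11·3 + 9·1 + 7·2 + 8·2.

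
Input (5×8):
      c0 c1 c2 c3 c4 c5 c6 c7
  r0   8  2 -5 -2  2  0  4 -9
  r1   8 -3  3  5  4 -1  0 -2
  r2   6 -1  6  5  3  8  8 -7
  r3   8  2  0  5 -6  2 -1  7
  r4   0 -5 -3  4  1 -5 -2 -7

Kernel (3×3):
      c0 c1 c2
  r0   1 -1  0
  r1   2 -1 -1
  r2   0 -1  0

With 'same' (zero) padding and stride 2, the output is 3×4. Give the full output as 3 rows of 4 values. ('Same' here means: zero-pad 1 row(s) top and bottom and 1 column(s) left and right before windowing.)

-18 8 -10 5
-21 -19 6 15
-3 -9 23 2

Output[0,0]: The receptive field on the zero-padded input at this output position is [0 0 0 / 0 8 2 / 0 8 -3]. Elementwise product with the kernel and sum: 0·1 + 0·-1 + 0·2 + 8·-1 + 2·-1 + 8·-1.
Output[0,1]: The receptive field on the zero-padded input at this output position is [0 0 0 / 2 -5 -2 / -3 3 5]. Elementwise product with the kernel and sum: 0·1 + 0·-1 + 2·2 + -5·-1 + -2·-1 + 3·-1.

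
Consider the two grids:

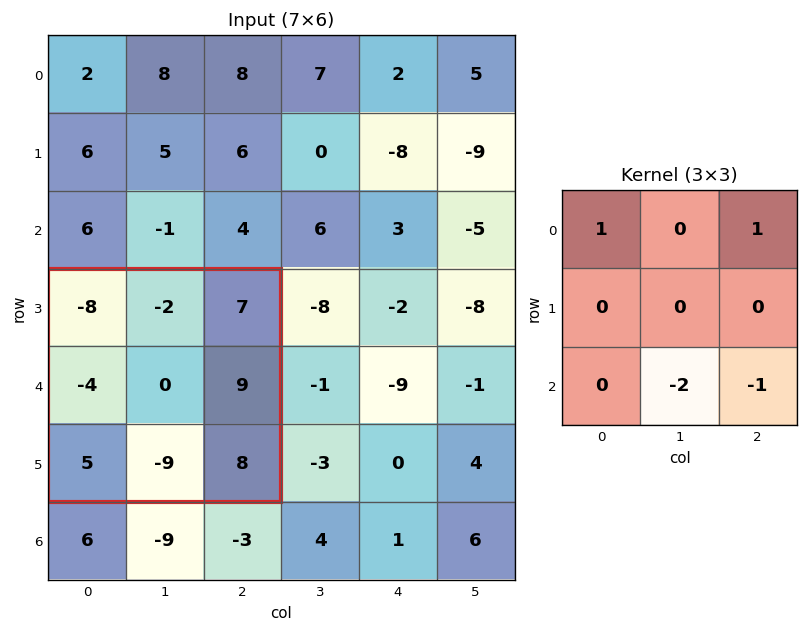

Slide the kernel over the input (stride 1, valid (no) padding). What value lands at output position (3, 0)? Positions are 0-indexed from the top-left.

9

The receptive field on the input at this output position is [-8 -2 7 / -4 0 9 / 5 -9 8]. Elementwise product with the kernel and sum: -8·1 + 7·1 + -9·-2 + 8·-1.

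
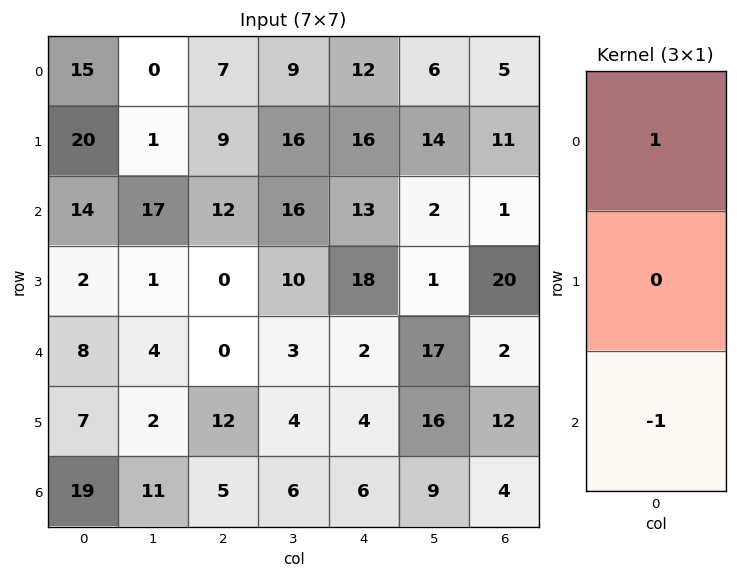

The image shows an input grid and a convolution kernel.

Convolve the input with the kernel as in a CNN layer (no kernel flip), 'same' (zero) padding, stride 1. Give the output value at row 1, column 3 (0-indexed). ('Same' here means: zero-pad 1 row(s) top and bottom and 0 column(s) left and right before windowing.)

The receptive field on the zero-padded input at this output position is [9 / 16 / 16]. Elementwise product with the kernel and sum: 9·1 + 16·-1.

-7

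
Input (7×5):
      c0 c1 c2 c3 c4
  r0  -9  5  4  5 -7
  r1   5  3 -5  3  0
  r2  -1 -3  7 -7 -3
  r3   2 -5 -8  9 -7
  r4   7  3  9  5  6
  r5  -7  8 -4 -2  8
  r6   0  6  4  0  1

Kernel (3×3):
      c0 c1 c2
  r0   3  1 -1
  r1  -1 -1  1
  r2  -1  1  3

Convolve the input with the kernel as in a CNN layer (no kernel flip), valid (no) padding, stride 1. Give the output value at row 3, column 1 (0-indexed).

-57

The receptive field on the input at this output position is [-5 -8 9 / 3 9 5 / 8 -4 -2]. Elementwise product with the kernel and sum: -5·3 + -8·1 + 9·-1 + 3·-1 + 9·-1 + 5·1 + 8·-1 + -4·1 + -2·3.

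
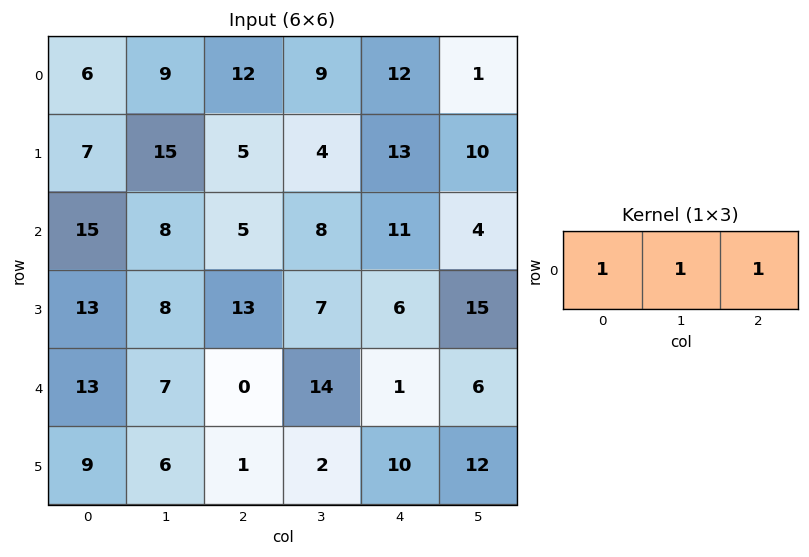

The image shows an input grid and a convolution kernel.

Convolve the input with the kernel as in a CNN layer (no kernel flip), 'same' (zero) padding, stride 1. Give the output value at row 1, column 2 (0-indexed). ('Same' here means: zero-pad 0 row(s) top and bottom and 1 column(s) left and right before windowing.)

The receptive field on the zero-padded input at this output position is [15 5 4]. Elementwise product with the kernel and sum: 15·1 + 5·1 + 4·1.

24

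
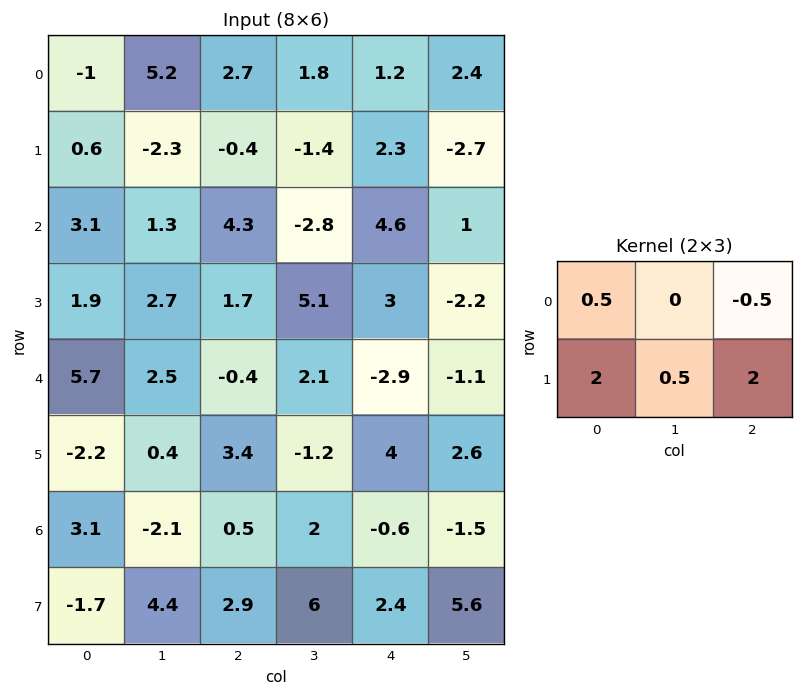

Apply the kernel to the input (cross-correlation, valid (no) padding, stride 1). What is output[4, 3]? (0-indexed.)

The receptive field on the input at this output position is [2.1 -2.9 -1.1 / -1.2 4 2.6]. Elementwise product with the kernel and sum: 2.1·0.5 + -1.1·-0.5 + -1.2·2 + 4·0.5 + 2.6·2.

6.4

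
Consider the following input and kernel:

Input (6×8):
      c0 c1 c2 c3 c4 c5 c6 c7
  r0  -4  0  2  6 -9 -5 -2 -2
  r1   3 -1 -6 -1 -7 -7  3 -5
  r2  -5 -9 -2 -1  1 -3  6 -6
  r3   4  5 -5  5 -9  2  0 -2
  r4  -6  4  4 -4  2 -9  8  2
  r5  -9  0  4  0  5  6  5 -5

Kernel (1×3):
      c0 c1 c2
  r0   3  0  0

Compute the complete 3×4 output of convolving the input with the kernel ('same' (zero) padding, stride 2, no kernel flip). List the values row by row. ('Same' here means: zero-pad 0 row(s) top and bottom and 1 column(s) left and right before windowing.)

Output[0,0]: The receptive field on the zero-padded input at this output position is [0 -4 0]. Elementwise product with the kernel and sum: 0·3.
Output[0,1]: The receptive field on the zero-padded input at this output position is [0 2 6]. Elementwise product with the kernel and sum: 0·3.

0 0 18 -15
0 -27 -3 -9
0 12 -12 -27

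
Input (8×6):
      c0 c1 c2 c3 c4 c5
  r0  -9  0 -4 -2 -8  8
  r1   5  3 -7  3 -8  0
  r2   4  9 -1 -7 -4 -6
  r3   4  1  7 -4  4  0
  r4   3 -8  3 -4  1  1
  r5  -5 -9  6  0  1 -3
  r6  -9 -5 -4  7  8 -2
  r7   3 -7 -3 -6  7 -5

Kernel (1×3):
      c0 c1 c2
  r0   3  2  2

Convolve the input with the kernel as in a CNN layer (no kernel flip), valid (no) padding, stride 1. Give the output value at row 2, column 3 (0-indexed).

-41

The receptive field on the input at this output position is [-7 -4 -6]. Elementwise product with the kernel and sum: -7·3 + -4·2 + -6·2.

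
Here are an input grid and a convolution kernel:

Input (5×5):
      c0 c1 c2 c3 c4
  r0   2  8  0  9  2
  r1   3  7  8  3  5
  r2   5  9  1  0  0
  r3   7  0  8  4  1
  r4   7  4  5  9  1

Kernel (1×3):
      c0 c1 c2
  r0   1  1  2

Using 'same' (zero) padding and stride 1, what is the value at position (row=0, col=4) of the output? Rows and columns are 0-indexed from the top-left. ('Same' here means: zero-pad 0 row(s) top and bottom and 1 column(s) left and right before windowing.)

The receptive field on the zero-padded input at this output position is [9 2 0]. Elementwise product with the kernel and sum: 9·1 + 2·1 + 0·2.

11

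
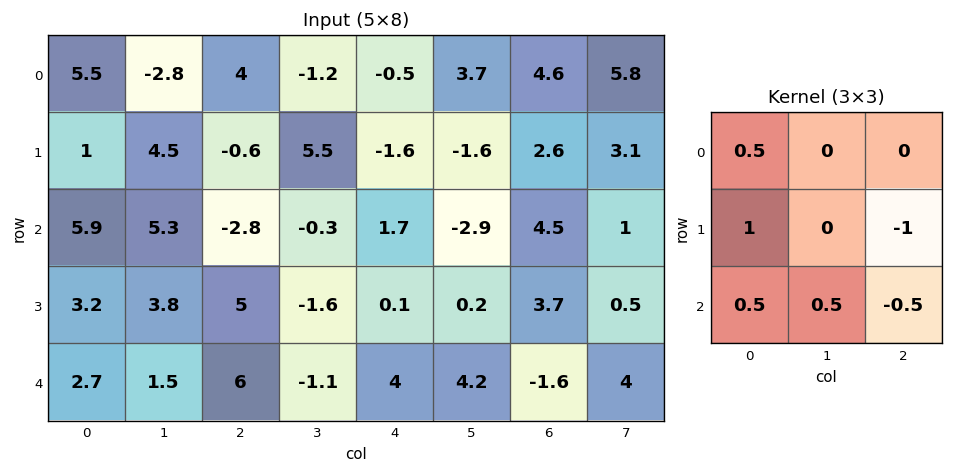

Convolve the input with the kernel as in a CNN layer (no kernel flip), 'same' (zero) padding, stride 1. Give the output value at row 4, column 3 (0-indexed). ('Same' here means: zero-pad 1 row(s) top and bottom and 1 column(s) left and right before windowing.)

The receptive field on the zero-padded input at this output position is [5 -1.6 0.1 / 6 -1.1 4 / 0 0 0]. Elementwise product with the kernel and sum: 5·0.5 + 6·1 + 4·-1 + 0·0.5 + 0·0.5 + 0·-0.5.

4.5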